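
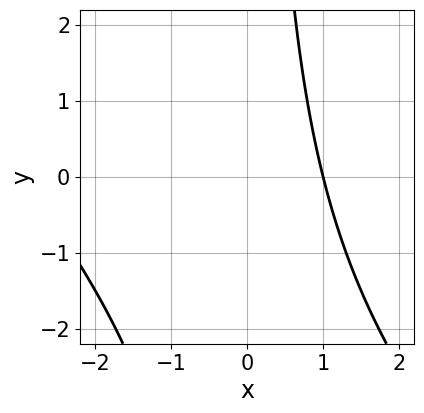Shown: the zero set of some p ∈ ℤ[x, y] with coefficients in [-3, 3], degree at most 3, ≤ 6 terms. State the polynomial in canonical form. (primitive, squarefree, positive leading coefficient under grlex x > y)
x^2 + x*y + 2*x - 3

(a) deg p = 2. No degree-1 curve has this shape.
(b) Observable constraints: one x-axis crossing is at x = 1; the curve avoids every integer y-axis point in the box.
(c) Assembling these constraints gives the stated polynomial.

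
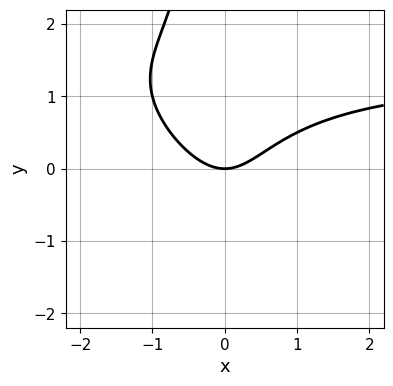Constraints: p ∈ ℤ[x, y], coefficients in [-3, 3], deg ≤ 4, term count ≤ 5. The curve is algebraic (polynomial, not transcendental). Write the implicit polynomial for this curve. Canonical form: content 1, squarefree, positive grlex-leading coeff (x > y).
First, the degree is 3 — a generic line meets the curve in up to 3 points.
Next, observable constraints: it meets the y-axis at y = 0 (among the integer gridlines); it crosses the x-axis at the gridline x = 0.
Finally, matching integer coefficients to the picture gives p.

2*x^2*y + 2*x*y^2 - 3*x^2 + 3*y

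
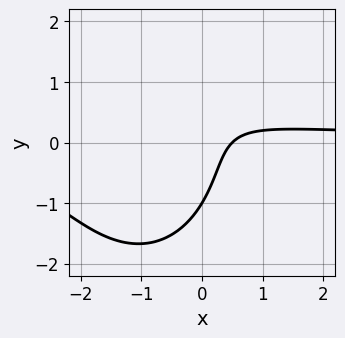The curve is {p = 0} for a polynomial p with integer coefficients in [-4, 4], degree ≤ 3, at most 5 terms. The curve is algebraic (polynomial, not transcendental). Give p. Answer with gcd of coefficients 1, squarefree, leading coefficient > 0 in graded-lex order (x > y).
2*x^2*y + y^3 + 3*x*y - 2*x + 1

The degree is 3 — a generic line meets the curve in up to 3 points.
From the visible intercepts: it crosses the y-axis at the gridline y = -1.
These observations pin down the coefficients.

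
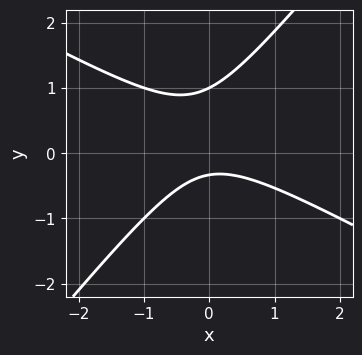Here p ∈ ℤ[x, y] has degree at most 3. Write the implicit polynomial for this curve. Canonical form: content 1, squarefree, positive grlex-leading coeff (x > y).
2*x^2 + 2*x*y - 3*y^2 + 2*y + 1

(a) Degree: the shape is more complex than any degree-1 curve, so deg p = 2.
(b) Reading off the gridlines: no x-intercept at any integer in the box; one y-axis crossing is at y = 1.
(c) Fitting integer coefficients to these (and the overall shape) gives p.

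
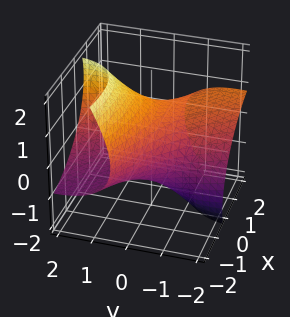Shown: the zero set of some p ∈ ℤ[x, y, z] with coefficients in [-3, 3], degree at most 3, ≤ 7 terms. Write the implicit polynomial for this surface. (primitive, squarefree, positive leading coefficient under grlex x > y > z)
x^2 + 3*x*y + y^2 - 3*y*z + 2*z^2 - 2

deg p = 2. No degree-1 surface has this shape.
Observable constraints: among the integer gridlines, it crosses the z-axis at z ∈ {-1, 1}.
Assembling these constraints gives the stated polynomial.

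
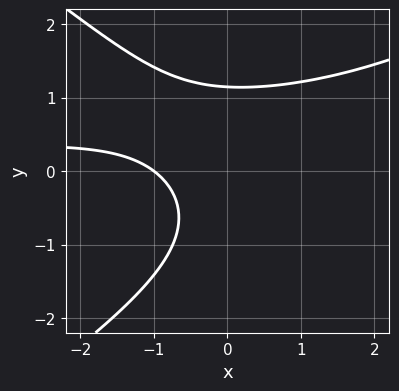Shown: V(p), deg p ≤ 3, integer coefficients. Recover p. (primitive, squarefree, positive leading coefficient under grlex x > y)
deg p = 3.
Observable constraints: it meets the x-axis at x = -1 (among the integer gridlines).
These observations pin down the coefficients.

x^2*y - 2*y^3 - 3*x*y + 3*x + 3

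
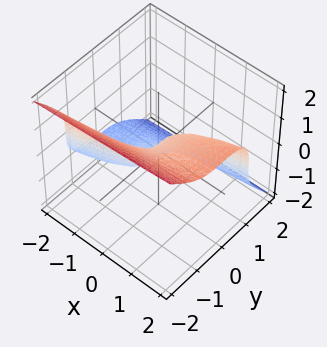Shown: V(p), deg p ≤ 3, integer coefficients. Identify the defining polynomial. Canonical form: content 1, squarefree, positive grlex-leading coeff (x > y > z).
3*y^3 + 3*z^3 - 2*x

First, degree: a generic line meets the surface in up to 3 points, so deg p = 3.
Next, checking where it meets the axes: one y-axis crossing is at y = 0; one x-axis crossing is at x = 0; it crosses the z-axis at the gridline z = 0.
Finally, fitting integer coefficients to these (and the overall shape) gives p.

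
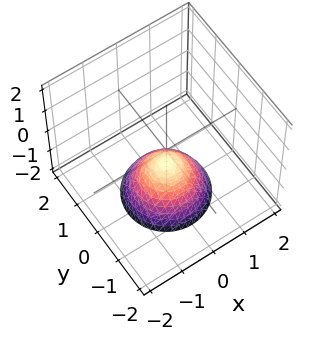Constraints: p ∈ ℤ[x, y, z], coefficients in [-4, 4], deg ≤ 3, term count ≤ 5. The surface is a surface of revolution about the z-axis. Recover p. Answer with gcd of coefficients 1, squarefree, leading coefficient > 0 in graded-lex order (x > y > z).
3*x^2 + 3*y^2 + 3*z + 2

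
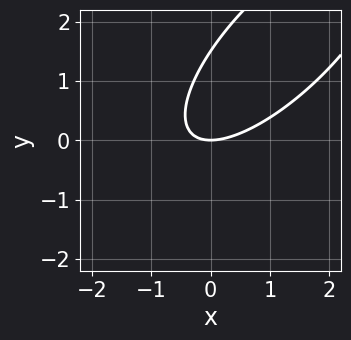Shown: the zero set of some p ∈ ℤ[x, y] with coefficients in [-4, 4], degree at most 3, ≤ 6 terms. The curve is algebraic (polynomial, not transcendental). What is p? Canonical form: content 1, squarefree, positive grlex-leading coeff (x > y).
1. Degree: a generic line meets the curve in up to 2 points, so deg p = 2.
2. From the visible intercepts: one x-axis crossing is at x = 0; it crosses the y-axis at the gridline y = 0.
3. Fitting integer coefficients to these (and the overall shape) gives p.

2*x^2 - 3*x*y + 2*y^2 - 3*y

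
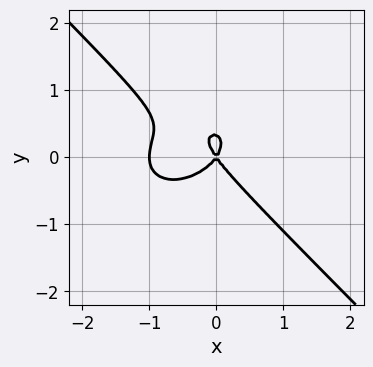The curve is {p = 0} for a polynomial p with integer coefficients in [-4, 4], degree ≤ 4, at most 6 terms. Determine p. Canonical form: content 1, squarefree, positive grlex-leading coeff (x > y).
2*x^3 + x*y^2 + 3*y^3 + 2*x^2 - y^2

The degree is 3 — no degree-2 curve has this shape.
From the visible intercepts: among the integer gridlines, it crosses the x-axis at x ∈ {-1, 0}; one y-axis crossing is at y = 0.
Matching integer coefficients to the picture gives p.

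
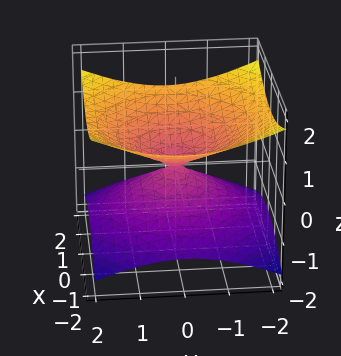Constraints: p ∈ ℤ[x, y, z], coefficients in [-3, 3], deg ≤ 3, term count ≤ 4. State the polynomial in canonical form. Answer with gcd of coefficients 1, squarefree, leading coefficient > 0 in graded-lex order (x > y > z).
The degree is 2 — a double cone through the origin; a quadric.
Symmetries: the z ↦ −z reflection is a symmetry, so z appears only in even powers; the surface is invariant under rotation about z: p = q(x² + y², z).
From the axis intercepts and sections: one z-axis crossing is at z = 0; a circular section at z = -1 has radius between 1 and 2.
Matching integer coefficients to the picture gives p.

x^2 + y^2 - 3*z^2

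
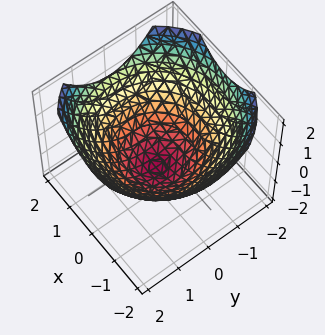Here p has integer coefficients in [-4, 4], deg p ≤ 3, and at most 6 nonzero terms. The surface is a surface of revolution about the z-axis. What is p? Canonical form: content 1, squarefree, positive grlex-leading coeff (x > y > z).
x^2 + y^2 - 2*z - 2

First, degree: the shape is more complex than any degree-1 surface, so deg p = 2.
Next, symmetries: every cross-section ⟂ z is a circle, so x, y appear only via x² + y².
Then, from the visible intercepts: one z-axis crossing is at z = -1; a circular section at z = 0 has radius between 1 and 2.
Finally, together with the visible shape, these determine p as stated.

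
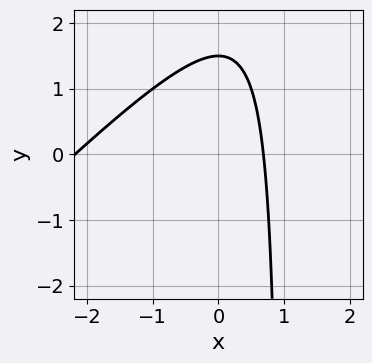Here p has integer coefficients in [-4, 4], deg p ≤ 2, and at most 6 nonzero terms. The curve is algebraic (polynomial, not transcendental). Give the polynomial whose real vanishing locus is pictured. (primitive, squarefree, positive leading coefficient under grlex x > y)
2*x^2 - 2*x*y + 3*x + 2*y - 3

1. Degree: no degree-1 curve has this shape, so deg p = 2.
2. Putting this together gives p.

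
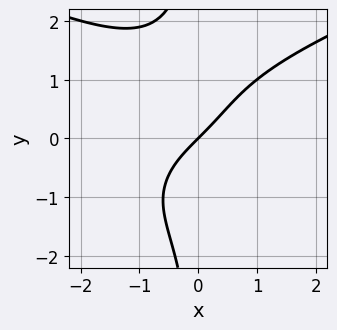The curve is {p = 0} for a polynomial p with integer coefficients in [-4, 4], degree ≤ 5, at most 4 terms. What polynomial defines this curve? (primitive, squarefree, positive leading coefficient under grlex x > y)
(a) Degree: no degree-3 curve has this shape, so deg p = 4.
(b) Observable constraints: it crosses the y-axis at the gridline y = 0; one x-axis crossing is at x = 0.
(c) Fitting integer coefficients to these (and the overall shape) gives p.

x*y^3 - x^3 - 2*x + 2*y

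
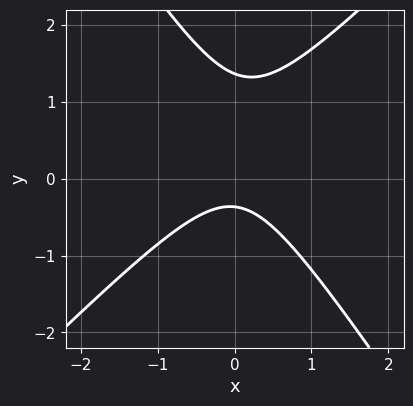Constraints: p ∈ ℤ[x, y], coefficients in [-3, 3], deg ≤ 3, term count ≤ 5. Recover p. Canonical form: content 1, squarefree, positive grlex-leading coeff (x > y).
1. Degree: the shape is more complex than any degree-1 curve, so deg p = 2.
2. Checking where it meets the axes: the curve avoids every integer x-axis point in the box.
3. Putting this together gives p.

3*x^2 - x*y - 2*y^2 + 2*y + 1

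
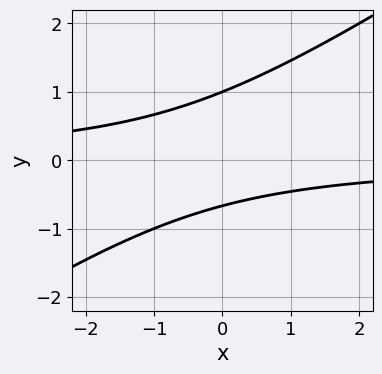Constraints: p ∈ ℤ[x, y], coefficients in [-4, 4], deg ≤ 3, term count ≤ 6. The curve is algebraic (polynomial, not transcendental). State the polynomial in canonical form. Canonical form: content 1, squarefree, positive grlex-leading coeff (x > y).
2*x*y - 3*y^2 + y + 2

First, degree: a generic line meets the curve in up to 2 points, so deg p = 2.
Next, from the axis intercepts and sections: it crosses the y-axis at the gridline y = 1; no x-intercept at any integer in the box.
Finally, putting this together gives p.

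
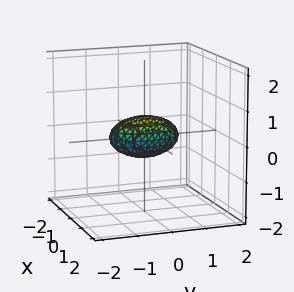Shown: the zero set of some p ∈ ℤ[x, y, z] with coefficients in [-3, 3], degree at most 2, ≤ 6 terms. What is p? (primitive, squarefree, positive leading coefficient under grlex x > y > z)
deg p = 2.
Symmetries: it's symmetric under z → −z, forcing even powers of z; the x ↦ −x reflection is a symmetry, so x appears only in even powers; mirror symmetry y ↦ −y ⇒ only even powers of y.
Checking where it meets the axes: among the integer gridlines, it crosses the y-axis at y ∈ {-1, 1}.
These observations pin down the coefficients.

2*x^2 + y^2 + 3*z^2 - 1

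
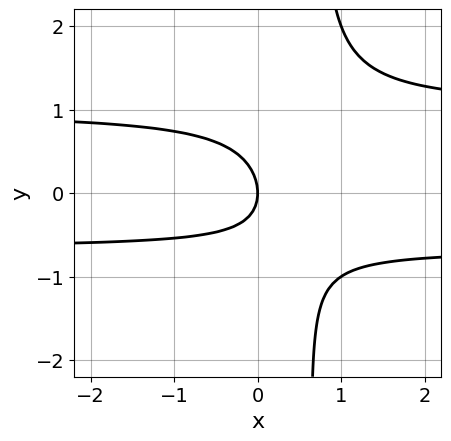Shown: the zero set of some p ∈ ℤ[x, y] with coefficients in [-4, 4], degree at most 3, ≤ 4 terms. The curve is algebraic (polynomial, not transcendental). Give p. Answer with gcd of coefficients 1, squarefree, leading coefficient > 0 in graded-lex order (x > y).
(a) The degree is 3 — a generic line meets the curve in up to 3 points.
(b) From the axis intercepts and sections: it crosses the y-axis at the gridline y = 0; it crosses the x-axis at the gridline x = 0.
(c) The integer polynomial consistent with all of this is the stated p.

3*x*y^2 - x*y - 2*y^2 - 2*x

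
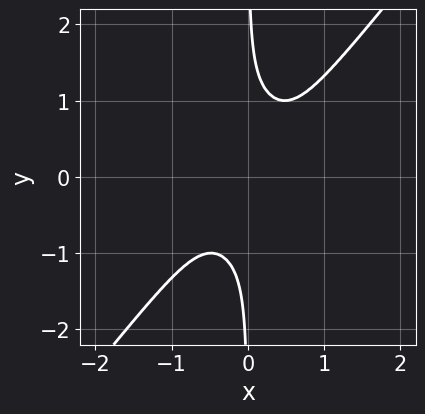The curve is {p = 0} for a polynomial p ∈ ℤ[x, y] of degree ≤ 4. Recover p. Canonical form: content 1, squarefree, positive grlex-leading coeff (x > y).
2*x^4 + 3*x^3*y - 3*x*y^3 + 1

The degree is 4 — no degree-3 curve has this shape.
Checking where it meets the axes: it misses every integer gridline on the x-axis; it misses every integer gridline on the y-axis.
The integer polynomial consistent with all of this is the stated p.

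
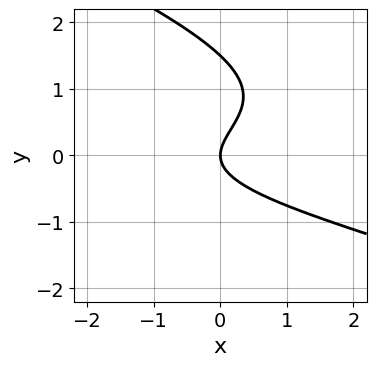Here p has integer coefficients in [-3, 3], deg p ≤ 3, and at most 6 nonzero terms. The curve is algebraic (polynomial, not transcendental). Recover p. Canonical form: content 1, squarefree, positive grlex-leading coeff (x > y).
x*y^2 + 2*y^3 - 3*y^2 + 2*x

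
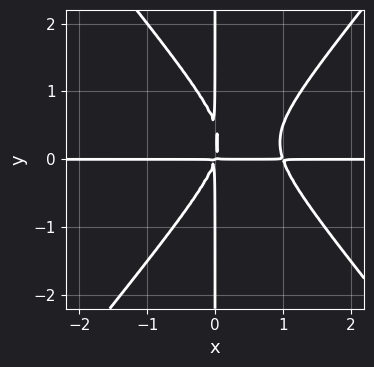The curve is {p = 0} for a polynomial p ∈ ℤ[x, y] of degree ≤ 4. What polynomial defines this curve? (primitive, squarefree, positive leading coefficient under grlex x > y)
1. deg p = 4. The shape is more complex than any degree-3 curve.
2. Reading off the gridlines: the visible x-axis segment lies entirely on the curve; every point of the y-axis in the box is on the curve.
3. Matching integer coefficients to the picture gives p.

3*x^3*y - 2*x*y^3 - 3*x^2*y + x*y^2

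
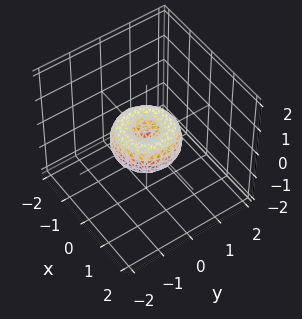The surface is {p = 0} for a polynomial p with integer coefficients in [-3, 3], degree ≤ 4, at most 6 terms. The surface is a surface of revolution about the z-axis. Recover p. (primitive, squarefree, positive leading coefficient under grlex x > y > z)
x^4 + 2*x^2*y^2 + y^4 - x^2 - y^2 + z^2

(a) The degree is 4 — a generic line meets the surface in up to 4 points.
(b) By symmetry, the surface is invariant under rotation about z: p = q(x² + y², z).
(c) Reading off the gridlines: a circular section at z = 0 has radius exactly 1; the y-axis gridline crossings are at y ∈ {-1, 0, 1}.
(d) These observations pin down the coefficients. Check: (-1, 0, 0) on the x-axis lies on the surface, and p(-1, 0, 0) = 0. ✓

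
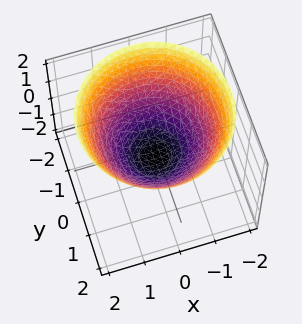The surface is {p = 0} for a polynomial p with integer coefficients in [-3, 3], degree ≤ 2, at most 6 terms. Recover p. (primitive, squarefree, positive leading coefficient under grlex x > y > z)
2*x^2 + 2*y^2 - 3*z - 2

Degree: a generic line meets the surface in up to 2 points, so deg p = 2.
Symmetry: every cross-section ⟂ z is a circle, so x, y appear only via x² + y².
Reading off the gridlines: a circular section at z = 0 has radius exactly 1; among the integer gridlines, it crosses the y-axis at y ∈ {-1, 1}.
Assembling these constraints gives the stated polynomial.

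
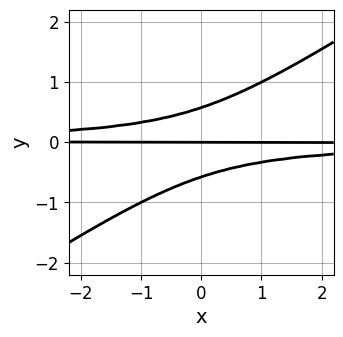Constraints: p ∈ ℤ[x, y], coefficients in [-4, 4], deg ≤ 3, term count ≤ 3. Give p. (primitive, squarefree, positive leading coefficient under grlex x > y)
2*x*y^2 - 3*y^3 + y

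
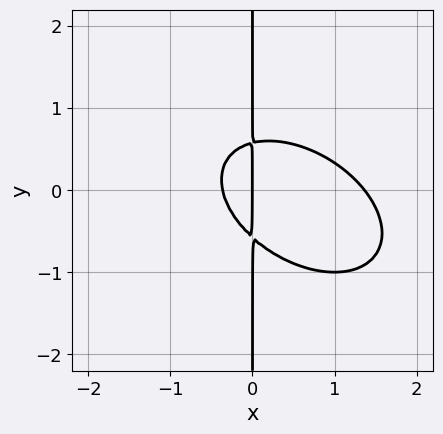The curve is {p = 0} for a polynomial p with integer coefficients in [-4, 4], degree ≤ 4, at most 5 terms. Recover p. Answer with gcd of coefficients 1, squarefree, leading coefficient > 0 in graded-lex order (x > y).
2*x^3 + 2*x^2*y + 3*x*y^2 - 2*x^2 - x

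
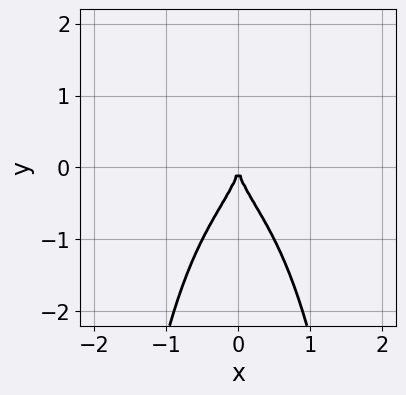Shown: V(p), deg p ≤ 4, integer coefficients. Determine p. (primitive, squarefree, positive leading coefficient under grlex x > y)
(a) deg p = 4. The shape is more complex than any degree-3 curve.
(b) Symmetries: the x ↦ −x reflection is a symmetry, so x appears only in even powers.
(c) Checking where it meets the axes: it crosses the y-axis at the gridline y = 0; it meets the x-axis at x = 0 (among the integer gridlines).
(d) The integer polynomial consistent with all of this is the stated p.

2*x^2*y^2 + y^3 + 2*x^2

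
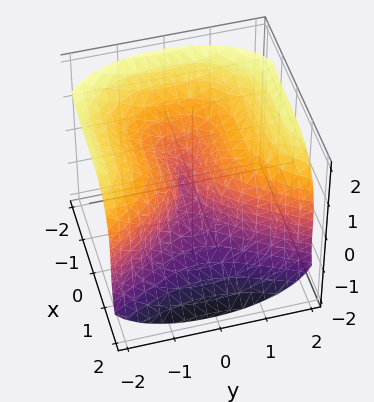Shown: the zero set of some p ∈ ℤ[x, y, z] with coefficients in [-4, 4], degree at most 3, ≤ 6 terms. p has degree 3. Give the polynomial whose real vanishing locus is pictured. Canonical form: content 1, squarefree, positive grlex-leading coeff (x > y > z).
2*x^3 + 2*z^3 - 3*y^2 - y

First, degree: a generic line meets the surface in up to 3 points, so deg p = 3.
Next, observable constraints: it meets the z-axis at z = 0 (among the integer gridlines); it meets the y-axis at y = 0 (among the integer gridlines); it crosses the x-axis at the gridline x = 0.
Finally, matching integer coefficients to the picture gives p.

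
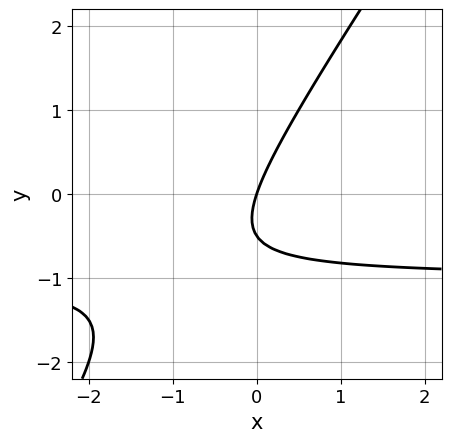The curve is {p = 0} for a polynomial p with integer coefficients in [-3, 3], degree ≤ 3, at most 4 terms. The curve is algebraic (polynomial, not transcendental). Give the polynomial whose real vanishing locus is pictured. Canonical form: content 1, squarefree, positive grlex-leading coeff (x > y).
The degree is 2 — no degree-1 curve has this shape.
From the axis intercepts and sections: it crosses the y-axis at the gridline y = 0; one x-axis crossing is at x = 0.
Matching integer coefficients to the picture gives p.

3*x*y - 2*y^2 + 3*x - y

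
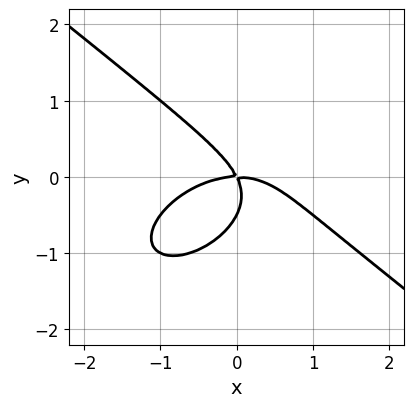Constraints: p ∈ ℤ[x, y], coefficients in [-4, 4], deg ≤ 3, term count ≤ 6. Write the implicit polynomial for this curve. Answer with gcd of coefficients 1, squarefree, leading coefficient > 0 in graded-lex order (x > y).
First, degree: a generic line meets the curve in up to 3 points, so deg p = 3.
Then, reading off the gridlines: one x-axis crossing is at x = 0; one y-axis crossing is at y = 0.
Finally, putting this together gives p.

x^3 + 2*y^3 + 2*x*y + y^2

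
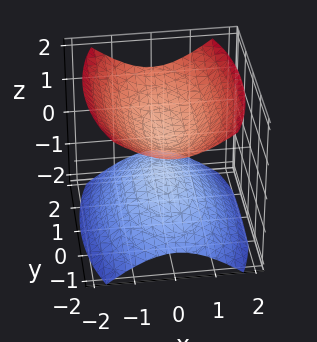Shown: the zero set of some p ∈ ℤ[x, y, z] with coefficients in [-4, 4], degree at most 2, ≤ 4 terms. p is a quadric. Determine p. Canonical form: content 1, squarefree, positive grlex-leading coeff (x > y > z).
3*x^2 + y^2 - 3*z^2 + 1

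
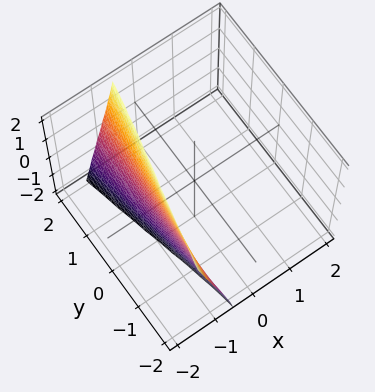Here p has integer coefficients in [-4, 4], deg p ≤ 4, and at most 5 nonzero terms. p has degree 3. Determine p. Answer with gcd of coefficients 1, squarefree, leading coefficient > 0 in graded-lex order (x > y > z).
The degree is 3 — the shape is more complex than any degree-2 surface.
Reading off the gridlines: it crosses the x-axis at the gridline x = -1; no y-intercept at any integer in the box; the surface avoids every integer z-axis point in the box.
Solving for integer coefficients yields p as stated.

3*x^3 + x*y*z + 3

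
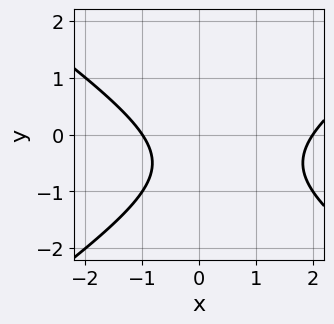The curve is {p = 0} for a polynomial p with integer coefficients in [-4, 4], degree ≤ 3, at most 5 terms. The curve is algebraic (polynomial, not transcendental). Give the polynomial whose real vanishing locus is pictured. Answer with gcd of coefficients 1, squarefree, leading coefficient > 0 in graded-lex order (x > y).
x^2 - 2*y^2 - x - 2*y - 2

First, degree: no degree-1 curve has this shape, so deg p = 2.
Then, from the visible intercepts: no y-intercept at any integer in the box; among the integer gridlines, it crosses the x-axis at x ∈ {-1, 2}.
Finally, solving for integer coefficients yields p as stated.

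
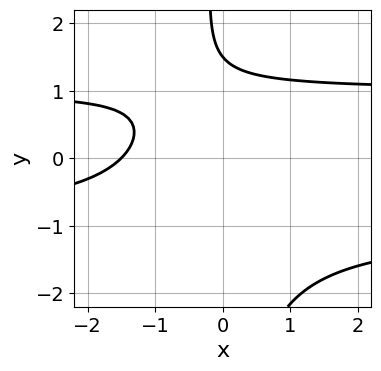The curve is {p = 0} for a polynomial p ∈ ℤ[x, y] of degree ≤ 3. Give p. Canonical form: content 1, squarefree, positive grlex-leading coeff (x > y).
The degree is 3 — a generic line meets the curve in up to 3 points.
Solving for integer coefficients yields p as stated.

2*x*y^2 - 2*x + 2*y - 3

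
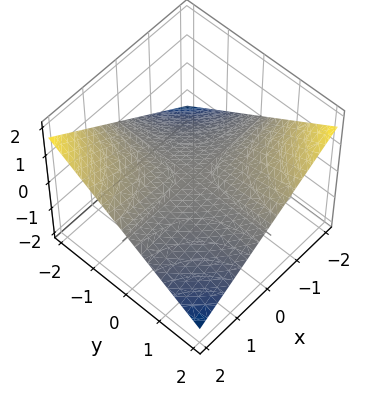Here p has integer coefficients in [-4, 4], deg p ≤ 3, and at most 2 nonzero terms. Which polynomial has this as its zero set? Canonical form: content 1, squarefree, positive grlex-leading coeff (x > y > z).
x*y + 3*z

The degree is 2 — a saddle surface; a quadric.
From the visible intercepts: the visible y-axis segment lies entirely on the surface; every point of the x-axis in the box is on the surface; one z-axis crossing is at z = 0.
Fitting integer coefficients to these (and the overall shape) gives p.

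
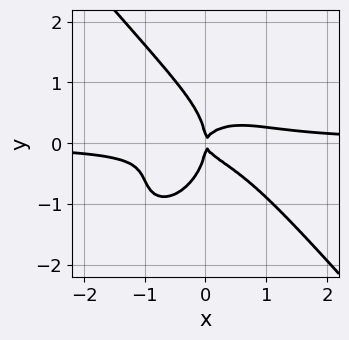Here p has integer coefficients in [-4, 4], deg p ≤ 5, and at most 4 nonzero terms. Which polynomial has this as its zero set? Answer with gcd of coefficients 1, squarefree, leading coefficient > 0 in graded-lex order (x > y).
1. deg p = 4. No degree-3 curve has this shape.
2. Reading off the gridlines: it crosses the y-axis at the gridline y = 0; it crosses the x-axis at the gridline x = 0.
3. These observations pin down the coefficients.

3*x^3*y + 2*y^4 + 3*x*y^2 - x^2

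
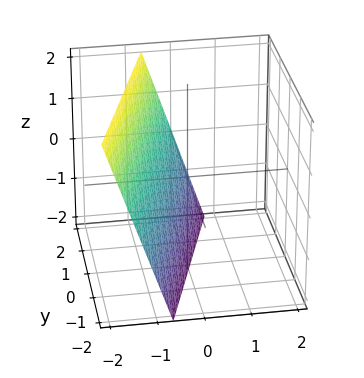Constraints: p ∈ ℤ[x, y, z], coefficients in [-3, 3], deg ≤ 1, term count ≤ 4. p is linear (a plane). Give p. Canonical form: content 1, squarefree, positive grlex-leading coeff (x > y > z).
(a) Degree: the surface is flat (a plane), so deg p = 1.
(b) From the visible intercepts: one y-axis crossing is at y = 2; it meets the z-axis at z = -2 (among the integer gridlines).
(c) Putting this together gives p.

3*x - y + z + 2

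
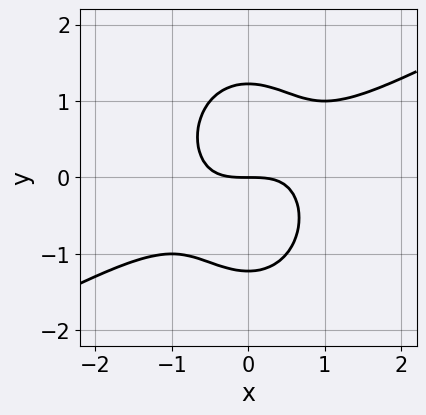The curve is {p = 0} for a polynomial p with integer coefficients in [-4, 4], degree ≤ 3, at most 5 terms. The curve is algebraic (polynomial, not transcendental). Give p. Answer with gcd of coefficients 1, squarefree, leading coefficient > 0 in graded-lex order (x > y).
First, deg p = 3. A generic line meets the curve in up to 3 points.
Then, checking where it meets the axes: it crosses the x-axis at the gridline x = 0; it meets the y-axis at y = 0 (among the integer gridlines).
Finally, fitting integer coefficients to these (and the overall shape) gives p.

2*x^3 - 3*x^2*y - 2*y^3 + 3*y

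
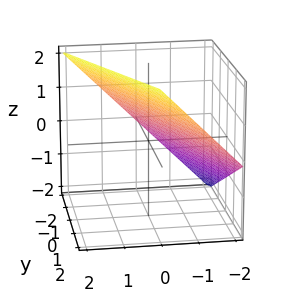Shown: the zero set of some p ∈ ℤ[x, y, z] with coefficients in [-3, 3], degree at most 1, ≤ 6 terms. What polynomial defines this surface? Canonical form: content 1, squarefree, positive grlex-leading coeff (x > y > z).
2*x + y - 2*z + 2

1. Degree: the surface is flat (a plane), so deg p = 1.
2. Against the integer gridlines: it crosses the y-axis at the gridline y = -2; it meets the x-axis at x = -1 (among the integer gridlines).
3. Putting this together gives p. Check: (0, 0, 1) on the z-axis lies on the surface, and p(0, 0, 1) = 0. ✓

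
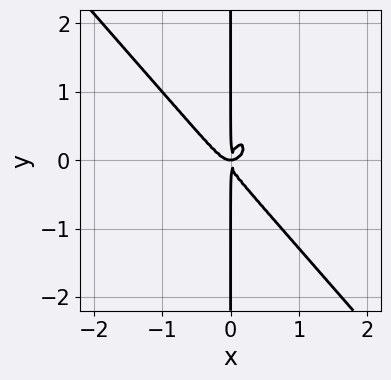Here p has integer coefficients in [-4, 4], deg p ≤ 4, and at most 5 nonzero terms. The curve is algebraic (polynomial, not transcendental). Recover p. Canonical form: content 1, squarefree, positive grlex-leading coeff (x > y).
deg p = 4.
From the axis intercepts and sections: every point of the y-axis in the box is on the curve.
Putting this together gives p.

3*x^4 + 2*x*y^3 - x^2*y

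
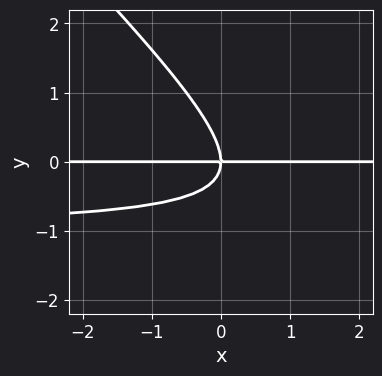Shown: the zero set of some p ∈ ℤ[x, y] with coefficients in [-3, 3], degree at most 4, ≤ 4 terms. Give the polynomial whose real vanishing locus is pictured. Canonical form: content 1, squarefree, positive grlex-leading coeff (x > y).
x*y^2 + y^3 + x*y

1. Degree: a generic line meets the curve in up to 3 points, so deg p = 3.
2. From the visible intercepts: it meets the y-axis at y = 0 (among the integer gridlines); every point of the x-axis in the box is on the curve.
3. Solving for integer coefficients yields p as stated.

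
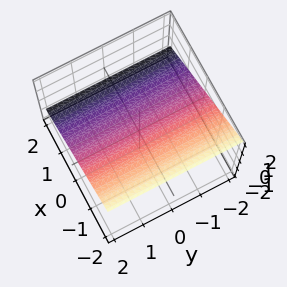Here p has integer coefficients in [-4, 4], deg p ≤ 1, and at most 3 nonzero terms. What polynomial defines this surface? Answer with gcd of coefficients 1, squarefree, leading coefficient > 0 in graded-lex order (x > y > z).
(a) Degree: every cross-section is a straight line — this is a plane, so deg p = 1.
(b) Against the integer gridlines: the surface avoids every integer y-axis point in the box; it crosses the x-axis at the gridline x = 1.
(c) Together with the visible shape, these determine p as stated.

2*x + 3*z - 2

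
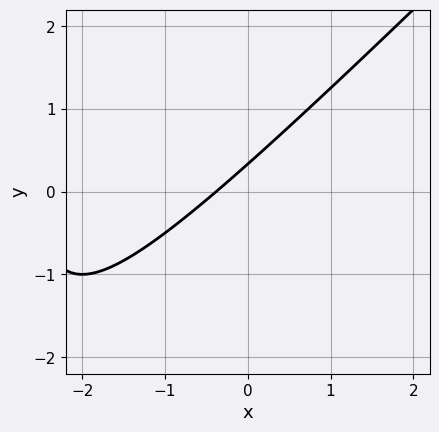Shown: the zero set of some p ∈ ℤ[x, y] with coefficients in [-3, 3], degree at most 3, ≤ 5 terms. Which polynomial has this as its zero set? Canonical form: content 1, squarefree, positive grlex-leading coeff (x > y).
The degree is 2 — no degree-1 curve has this shape.
Solving for integer coefficients yields p as stated.

x^2 - x*y + 3*x - 3*y + 1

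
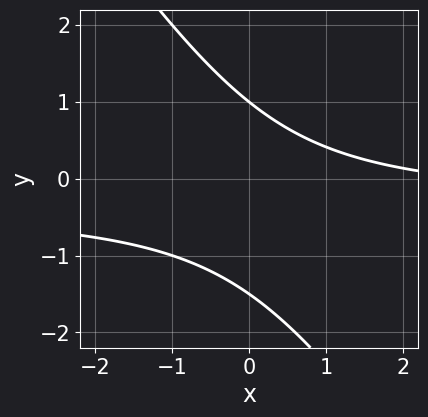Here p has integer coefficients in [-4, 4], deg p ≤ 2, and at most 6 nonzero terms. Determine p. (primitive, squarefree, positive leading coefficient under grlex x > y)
First, the degree is 2 — no degree-1 curve has this shape.
Next, observable constraints: no x-intercept at any integer in the box; it meets the y-axis at y = 1 (among the integer gridlines).
Finally, together with the visible shape, these determine p as stated.

3*x*y + 2*y^2 + x + y - 3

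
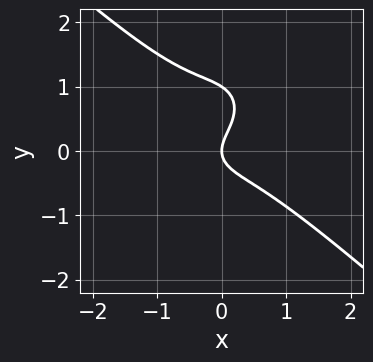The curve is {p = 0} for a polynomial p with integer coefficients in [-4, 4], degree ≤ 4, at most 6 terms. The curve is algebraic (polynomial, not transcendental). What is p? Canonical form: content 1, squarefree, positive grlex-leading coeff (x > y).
3*x^3 + x^2*y + 3*y^3 - 3*y^2 + 2*x

Degree: no degree-2 curve has this shape, so deg p = 3.
From the visible intercepts: among the integer gridlines, it crosses the y-axis at y ∈ {0, 1}; it meets the x-axis at x = 0 (among the integer gridlines).
Matching integer coefficients to the picture gives p.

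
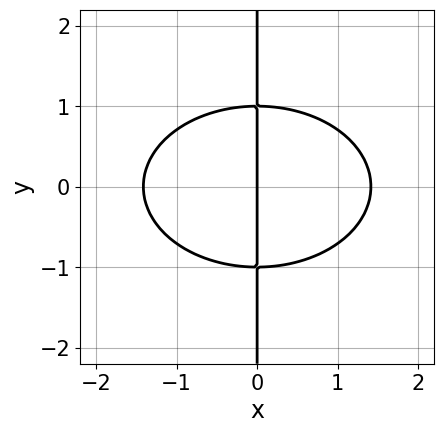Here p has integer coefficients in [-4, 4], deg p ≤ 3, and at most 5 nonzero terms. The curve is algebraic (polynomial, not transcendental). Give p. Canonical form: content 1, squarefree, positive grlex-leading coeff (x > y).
Degree: no degree-2 curve has this shape, so deg p = 3.
Symmetries: it's symmetric under y → −y, forcing even powers of y.
From the axis intercepts and sections: every point of the y-axis in the box is on the curve; it meets the x-axis at x = 0 (among the integer gridlines).
Together with the visible shape, these determine p as stated.

x^3 + 2*x*y^2 - 2*x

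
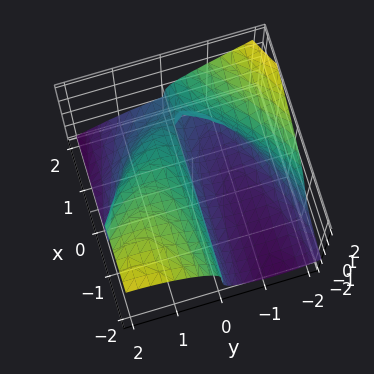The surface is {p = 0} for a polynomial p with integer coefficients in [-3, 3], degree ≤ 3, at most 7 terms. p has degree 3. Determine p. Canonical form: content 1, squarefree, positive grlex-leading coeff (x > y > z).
x*y*z + y^3 + 2*z^3 + 2*x*y - 3*y

(a) deg p = 3.
(b) Against the integer gridlines: it crosses the y-axis at the gridline y = 0; one z-axis crossing is at z = 0.
(c) The integer polynomial consistent with all of this is the stated p.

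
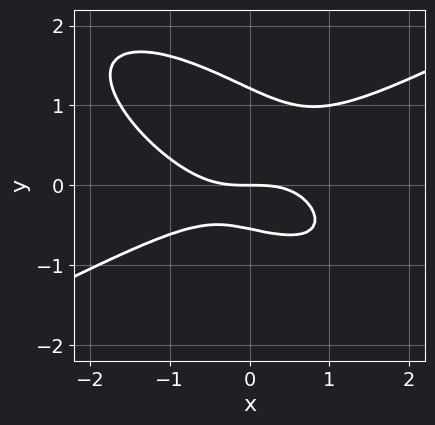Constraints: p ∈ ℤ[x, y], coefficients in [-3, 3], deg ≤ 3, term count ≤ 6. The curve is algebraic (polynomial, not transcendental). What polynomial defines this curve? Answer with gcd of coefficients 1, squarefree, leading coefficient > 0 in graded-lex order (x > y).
Degree: a generic line meets the curve in up to 3 points, so deg p = 3.
Checking where it meets the axes: one x-axis crossing is at x = 0; one y-axis crossing is at y = 0.
Matching integer coefficients to the picture gives p.

x^3 - 2*x*y^2 - 3*y^3 + 2*y^2 + 2*y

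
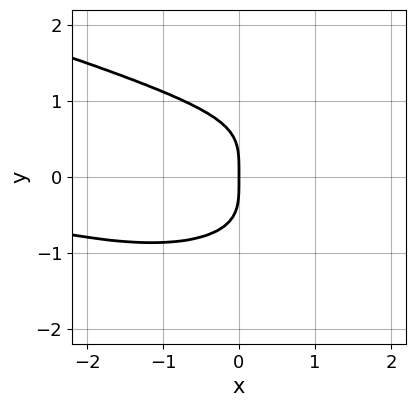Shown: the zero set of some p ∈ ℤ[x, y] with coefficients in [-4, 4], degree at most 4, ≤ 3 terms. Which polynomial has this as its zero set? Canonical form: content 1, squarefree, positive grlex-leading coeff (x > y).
2*y^4 - x^2*y + 2*x

(a) Degree: the shape is more complex than any degree-3 curve, so deg p = 4.
(b) Observable constraints: it meets the y-axis at y = 0 (among the integer gridlines); it crosses the x-axis at the gridline x = 0.
(c) Putting this together gives p.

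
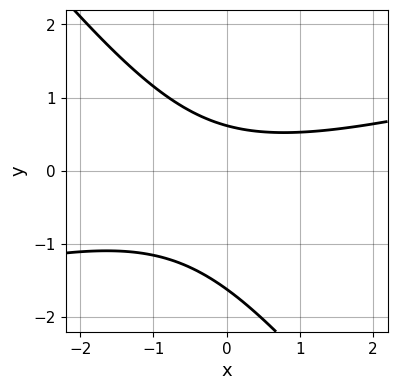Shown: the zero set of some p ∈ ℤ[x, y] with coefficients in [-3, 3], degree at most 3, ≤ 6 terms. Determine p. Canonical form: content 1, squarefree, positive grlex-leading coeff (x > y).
The degree is 2 — the shape is more complex than any degree-1 curve.
Checking where it meets the axes: the curve avoids every integer x-axis point in the box.
Fitting integer coefficients to these (and the overall shape) gives p.

x^2 - 3*x*y - 3*y^2 - 3*y + 3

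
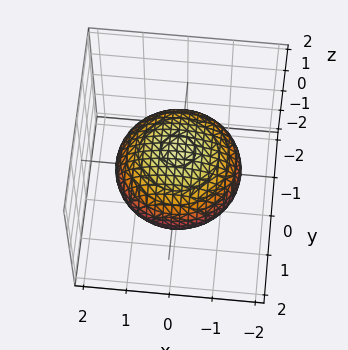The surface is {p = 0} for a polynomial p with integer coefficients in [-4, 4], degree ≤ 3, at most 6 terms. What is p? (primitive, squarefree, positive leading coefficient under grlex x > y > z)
First, deg p = 2. A closed, bounded, convex surface; a quadric.
Next, symmetries: rotational symmetry about the z-axis ⇒ p depends on x, y only through x² + y²; the z ↦ −z reflection is a symmetry, so z appears only in even powers.
Next, from the axis intercepts and sections: among the integer gridlines, it crosses the z-axis at z ∈ {-1, 1}; a circular section at z = 0 has radius between 1 and 2.
Finally, matching integer coefficients to the picture gives p.

x^2 + y^2 + 2*z^2 - 2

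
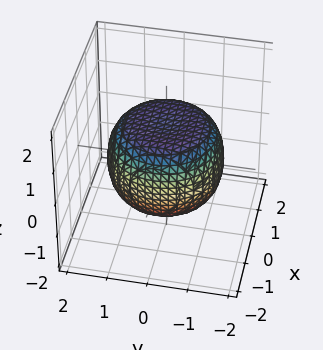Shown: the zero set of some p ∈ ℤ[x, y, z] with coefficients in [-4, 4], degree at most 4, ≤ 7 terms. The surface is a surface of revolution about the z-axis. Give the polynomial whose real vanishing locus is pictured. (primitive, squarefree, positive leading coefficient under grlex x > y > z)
First, degree: a generic line meets the surface in up to 4 points, so deg p = 4.
Next, symmetries: rotational symmetry about the z-axis ⇒ p depends on x, y only through x² + y².
Then, checking where it meets the axes: among the integer gridlines, it crosses the z-axis at z ∈ {-1, 1}; a circular section at z = 0 has radius between 1 and 2.
Finally, fitting integer coefficients to these (and the overall shape) gives p.

x^4 + 2*x^2*y^2 + y^4 - x^2 - y^2 + 2*z^2 - 2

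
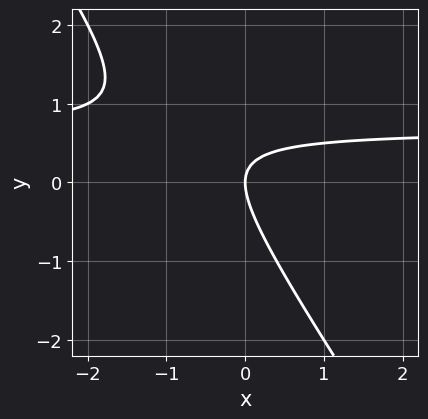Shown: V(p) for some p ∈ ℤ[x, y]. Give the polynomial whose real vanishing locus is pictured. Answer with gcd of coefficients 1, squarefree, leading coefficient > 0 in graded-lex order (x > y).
Degree: the shape is more complex than any degree-1 curve, so deg p = 2.
From the visible intercepts: it meets the x-axis at x = 0 (among the integer gridlines); it crosses the y-axis at the gridline y = 0.
The integer polynomial consistent with all of this is the stated p.

3*x*y + 2*y^2 - 2*x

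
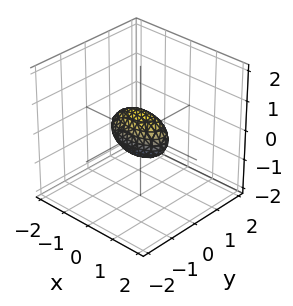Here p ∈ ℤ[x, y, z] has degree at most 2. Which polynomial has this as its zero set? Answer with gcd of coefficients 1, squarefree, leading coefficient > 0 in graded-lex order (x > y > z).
x^2 + 3*y^2 + 2*z^2 - 1

(a) Degree: bounded and convex; a quadric, so deg p = 2.
(b) Symmetries: mirror symmetry y ↦ −y ⇒ only even powers of y; it's symmetric under x → −x, forcing even powers of x; the z ↦ −z reflection is a symmetry, so z appears only in even powers.
(c) Observable constraints: the x-axis gridline crossings are at x ∈ {-1, 1}.
(d) Together with the visible shape, these determine p as stated.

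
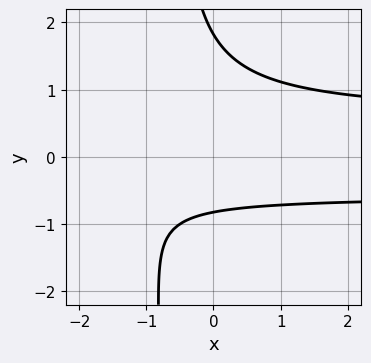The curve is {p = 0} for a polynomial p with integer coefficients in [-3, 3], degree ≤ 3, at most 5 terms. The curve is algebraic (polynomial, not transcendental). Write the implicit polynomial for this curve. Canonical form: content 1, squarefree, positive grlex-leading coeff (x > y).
(a) deg p = 3. No degree-2 curve has this shape.
(b) Against the integer gridlines: the curve avoids every integer x-axis point in the box.
(c) Matching integer coefficients to the picture gives p.

3*x*y^2 + 2*y^2 - x - 2*y - 3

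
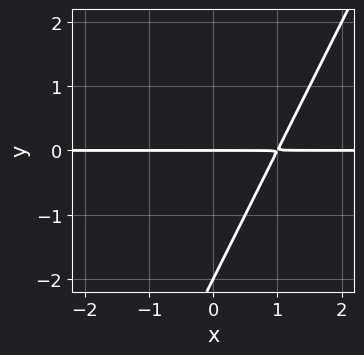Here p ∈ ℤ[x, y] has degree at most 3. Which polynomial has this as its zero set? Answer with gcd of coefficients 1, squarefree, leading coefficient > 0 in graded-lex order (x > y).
2*x*y - y^2 - 2*y

Degree: the shape is more complex than any degree-1 curve, so deg p = 2.
Observable constraints: every point of the x-axis in the box is on the curve; among the integer gridlines, it crosses the y-axis at y ∈ {-2, 0}.
These observations pin down the coefficients.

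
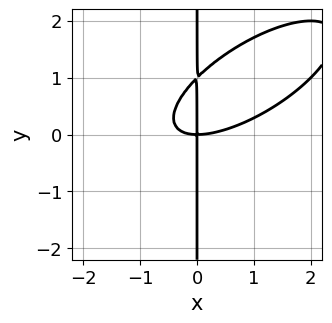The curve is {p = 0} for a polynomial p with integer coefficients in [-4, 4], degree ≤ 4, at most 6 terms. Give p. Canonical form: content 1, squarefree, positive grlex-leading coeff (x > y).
x^3 - 2*x^2*y + 2*x*y^2 - 2*x*y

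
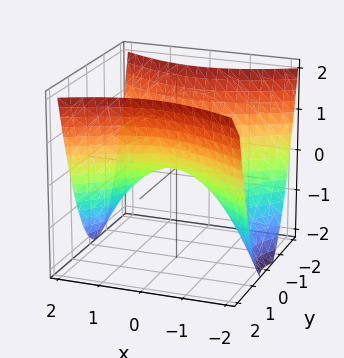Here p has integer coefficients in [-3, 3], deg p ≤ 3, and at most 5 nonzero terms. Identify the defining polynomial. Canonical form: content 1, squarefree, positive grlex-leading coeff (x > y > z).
First, deg p = 2. A saddle surface; a quadric.
Next, symmetries: mirror symmetry x ↦ −x ⇒ only even powers of x; mirror symmetry y ↦ −y ⇒ only even powers of y.
Then, from the visible intercepts: one y-axis crossing is at y = 0; one x-axis crossing is at x = 0; it crosses the z-axis at the gridline z = 0.
Finally, together with the visible shape, these determine p as stated.

x^2 - 2*y^2 + 2*z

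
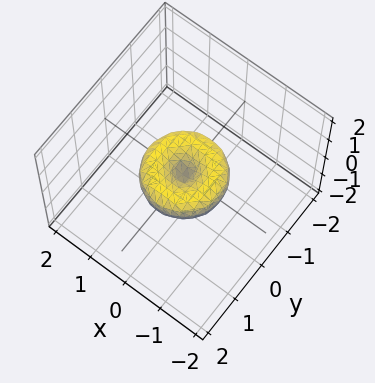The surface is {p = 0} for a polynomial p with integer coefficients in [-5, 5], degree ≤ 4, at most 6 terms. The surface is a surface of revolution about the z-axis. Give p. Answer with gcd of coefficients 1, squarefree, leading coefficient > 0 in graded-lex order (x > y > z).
Degree: no degree-3 surface has this shape, so deg p = 4.
Symmetries: rotational symmetry about the z-axis ⇒ p depends on x, y only through x² + y².
Reading off the gridlines: one z-axis crossing is at z = 0; the x-axis gridline crossings are at x ∈ {-1, 0, 1}; among the integer gridlines, it crosses the y-axis at y ∈ {-1, 0, 1}.
Solving for integer coefficients yields p as stated.

2*x^4 + 4*x^2*y^2 + 2*y^4 - 2*x^2 - 2*y^2 + 3*z^2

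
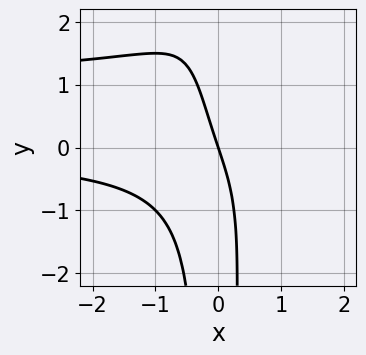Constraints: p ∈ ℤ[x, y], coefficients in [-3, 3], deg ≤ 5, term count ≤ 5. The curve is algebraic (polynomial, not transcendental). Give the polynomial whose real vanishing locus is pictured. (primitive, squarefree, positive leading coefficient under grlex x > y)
2*x^2*y^2 - 2*x^2*y + 3*x + y

Degree: a generic line meets the curve in up to 4 points, so deg p = 4.
Reading off the gridlines: it crosses the x-axis at the gridline x = 0; it meets the y-axis at y = 0 (among the integer gridlines).
Fitting integer coefficients to these (and the overall shape) gives p.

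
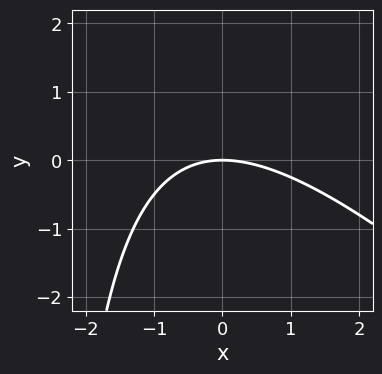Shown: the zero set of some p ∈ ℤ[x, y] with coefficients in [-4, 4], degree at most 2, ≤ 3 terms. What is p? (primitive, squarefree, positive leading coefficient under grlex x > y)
x^2 + x*y + 3*y

1. deg p = 2. A generic line meets the curve in up to 2 points.
2. From the axis intercepts and sections: one y-axis crossing is at y = 0; it meets the x-axis at x = 0 (among the integer gridlines).
3. These observations pin down the coefficients.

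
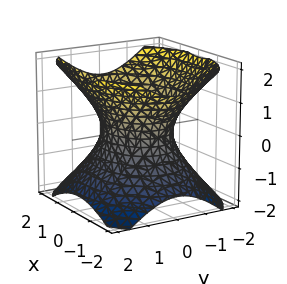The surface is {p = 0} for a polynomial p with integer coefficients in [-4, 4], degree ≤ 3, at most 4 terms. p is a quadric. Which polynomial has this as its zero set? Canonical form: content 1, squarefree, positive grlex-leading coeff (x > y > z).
2*x^2 + 3*y^2 - 3*z^2 - 3

Degree: an hourglass — one-sheet hyperboloid; a quadric, so deg p = 2.
Symmetries: mirror symmetry x ↦ −x ⇒ only even powers of x; mirror symmetry y ↦ −y ⇒ only even powers of y; it's symmetric under z → −z, forcing even powers of z.
Observable constraints: the y-axis gridline crossings are at y ∈ {-1, 1}; no z-intercept at any integer in the box.
The integer polynomial consistent with all of this is the stated p.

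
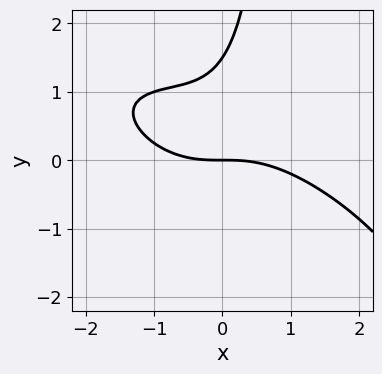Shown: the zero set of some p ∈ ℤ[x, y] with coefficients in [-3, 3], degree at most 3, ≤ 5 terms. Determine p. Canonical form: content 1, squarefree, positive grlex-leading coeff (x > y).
x^3 + 2*x^2*y + 2*x*y^2 - 2*y^2 + 3*y

(a) deg p = 3. A generic line meets the curve in up to 3 points.
(b) From the visible intercepts: it meets the y-axis at y = 0 (among the integer gridlines); it crosses the x-axis at the gridline x = 0.
(c) Fitting integer coefficients to these (and the overall shape) gives p.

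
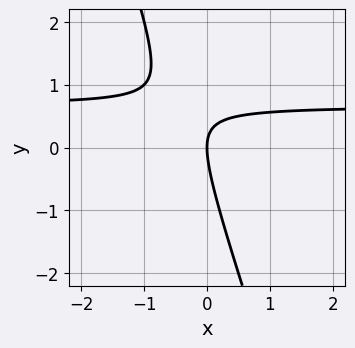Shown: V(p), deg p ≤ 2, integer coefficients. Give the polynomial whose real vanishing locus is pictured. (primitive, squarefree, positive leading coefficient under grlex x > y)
3*x*y + y^2 - 2*x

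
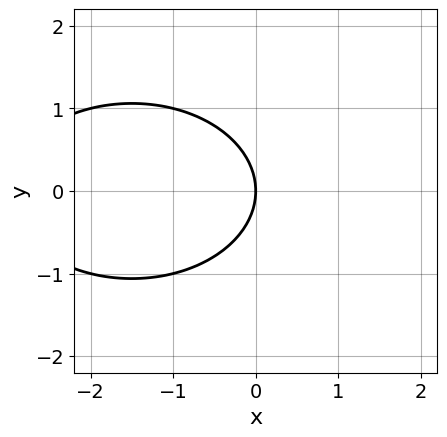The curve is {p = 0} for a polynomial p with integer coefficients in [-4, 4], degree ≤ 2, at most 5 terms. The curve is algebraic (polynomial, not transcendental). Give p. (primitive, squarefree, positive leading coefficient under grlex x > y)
(a) deg p = 2. No degree-1 curve has this shape.
(b) Symmetries: it's symmetric under y → −y, forcing even powers of y.
(c) Against the integer gridlines: it crosses the y-axis at the gridline y = 0; it meets the x-axis at x = 0 (among the integer gridlines).
(d) The integer polynomial consistent with all of this is the stated p.

x^2 + 2*y^2 + 3*x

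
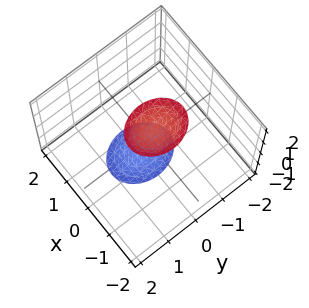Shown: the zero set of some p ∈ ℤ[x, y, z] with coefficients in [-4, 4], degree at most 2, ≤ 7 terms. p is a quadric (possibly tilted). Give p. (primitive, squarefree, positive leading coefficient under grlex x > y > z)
First, the picture has 2 separate pieces. Treating them together as one polynomial.
Then, degree: the shape is more complex than any degree-1 surface, so deg p = 2.
Then, reading off the gridlines: the surface avoids every integer x-axis point in the box; it misses every integer gridline on the y-axis.
Finally, the integer polynomial consistent with all of this is the stated p.

3*x^2 + x*z + 2*y^2 - z^2 + 3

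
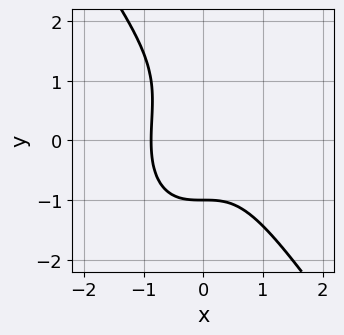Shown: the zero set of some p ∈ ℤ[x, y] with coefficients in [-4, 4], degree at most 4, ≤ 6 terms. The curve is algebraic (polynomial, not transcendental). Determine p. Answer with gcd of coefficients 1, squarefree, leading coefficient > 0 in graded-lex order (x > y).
3*x^3 + y^3 - y^2 + 2

(a) deg p = 3. No degree-2 curve has this shape.
(b) Against the integer gridlines: it meets the y-axis at y = -1 (among the integer gridlines).
(c) Together with the visible shape, these determine p as stated.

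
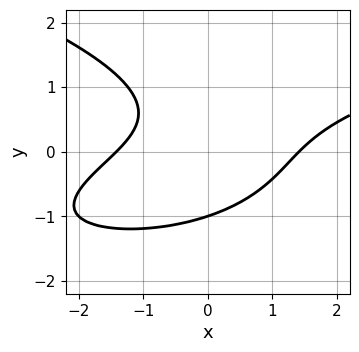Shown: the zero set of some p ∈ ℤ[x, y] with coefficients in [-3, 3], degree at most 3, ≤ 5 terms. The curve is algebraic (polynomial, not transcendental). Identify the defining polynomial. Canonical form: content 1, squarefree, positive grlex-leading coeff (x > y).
(a) Degree: no degree-2 curve has this shape, so deg p = 3.
(b) Observable constraints: it crosses the y-axis at the gridline y = -1.
(c) Putting this together gives p.

2*y^3 - x^2 + 2*x*y + 2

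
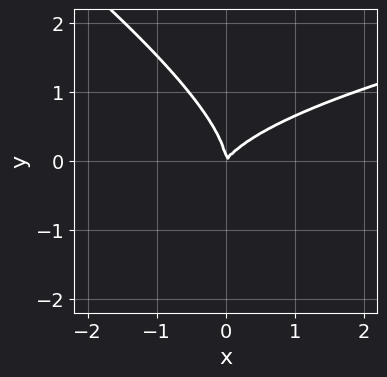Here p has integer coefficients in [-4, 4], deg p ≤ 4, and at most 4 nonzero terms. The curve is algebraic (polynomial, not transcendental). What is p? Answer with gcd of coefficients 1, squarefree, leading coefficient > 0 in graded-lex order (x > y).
The degree is 3 — a generic line meets the curve in up to 3 points.
Reading off the gridlines: it crosses the y-axis at the gridline y = 0; it meets the x-axis at x = 0 (among the integer gridlines).
Together with the visible shape, these determine p as stated.

2*x*y^2 + 3*y^3 - 3*x^2 + 2*x*y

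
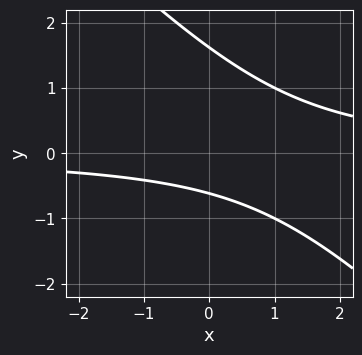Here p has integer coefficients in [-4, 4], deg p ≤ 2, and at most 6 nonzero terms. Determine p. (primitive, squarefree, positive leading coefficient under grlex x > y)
(a) The degree is 2 — no degree-1 curve has this shape.
(b) Against the integer gridlines: no x-intercept at any integer in the box.
(c) Putting this together gives p.

x*y + y^2 - y - 1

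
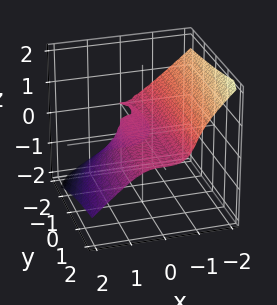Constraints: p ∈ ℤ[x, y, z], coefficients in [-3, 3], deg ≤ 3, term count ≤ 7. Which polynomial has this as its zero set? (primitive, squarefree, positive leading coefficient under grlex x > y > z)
2*x^3 - 2*y*z^2 + 3*z^3 + y*z + 2*z

deg p = 3. No degree-2 surface has this shape.
Checking where it meets the axes: the visible y-axis segment lies entirely on the surface; one x-axis crossing is at x = 0; one z-axis crossing is at z = 0.
Solving for integer coefficients yields p as stated.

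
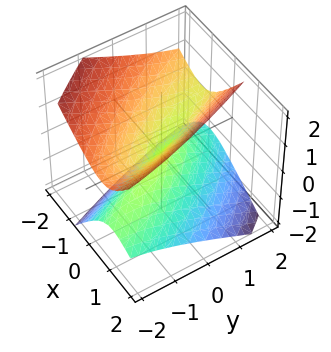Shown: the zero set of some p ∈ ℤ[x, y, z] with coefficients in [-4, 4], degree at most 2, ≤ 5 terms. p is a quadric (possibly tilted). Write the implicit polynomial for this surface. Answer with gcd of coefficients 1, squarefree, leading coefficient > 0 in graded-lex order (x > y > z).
3*x^2 + 3*x*y + 2*x*z + y^2 - 3*z^2

(a) There are 2 components.
(b) deg p = 2.
(c) From the axis intercepts and sections: it meets the z-axis at z = 0 (among the integer gridlines); it meets the x-axis at x = 0 (among the integer gridlines).
(d) The integer polynomial consistent with all of this is the stated p.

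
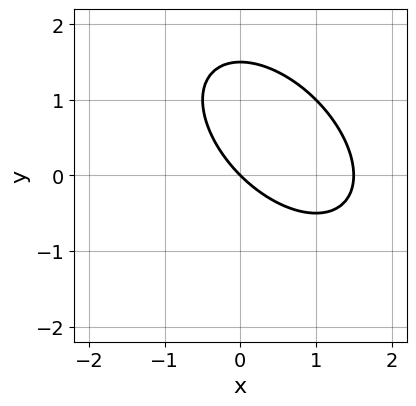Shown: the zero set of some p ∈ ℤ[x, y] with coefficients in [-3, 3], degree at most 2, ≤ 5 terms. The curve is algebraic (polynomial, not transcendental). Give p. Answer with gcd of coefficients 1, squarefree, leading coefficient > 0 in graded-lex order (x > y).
2*x^2 + 2*x*y + 2*y^2 - 3*x - 3*y

(a) Degree: no degree-1 curve has this shape, so deg p = 2.
(b) Against the integer gridlines: it crosses the x-axis at the gridline x = 0; one y-axis crossing is at y = 0.
(c) Assembling these constraints gives the stated polynomial.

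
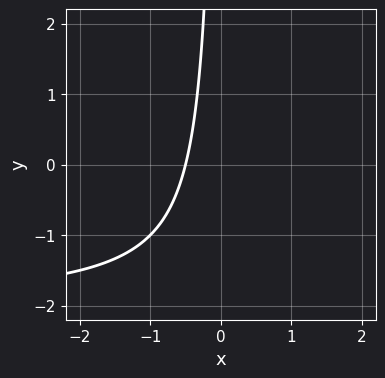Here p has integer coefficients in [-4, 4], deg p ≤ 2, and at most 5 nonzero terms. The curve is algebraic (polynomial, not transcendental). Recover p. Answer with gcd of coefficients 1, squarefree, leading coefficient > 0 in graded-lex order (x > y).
x*y + 2*x + 1

(a) Degree: no degree-1 curve has this shape, so deg p = 2.
(b) Checking where it meets the axes: the curve avoids every integer y-axis point in the box.
(c) Assembling these constraints gives the stated polynomial.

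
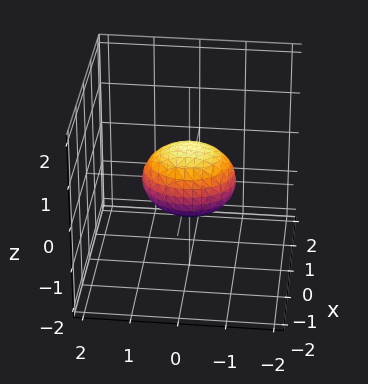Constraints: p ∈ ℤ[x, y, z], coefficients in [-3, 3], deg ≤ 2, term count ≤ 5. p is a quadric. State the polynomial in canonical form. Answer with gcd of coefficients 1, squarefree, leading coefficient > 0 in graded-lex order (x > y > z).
deg p = 2. Bounded and convex; a quadric.
Symmetries: mirror symmetry y ↦ −y ⇒ only even powers of y; mirror symmetry z ↦ −z ⇒ only even powers of z; the x ↦ −x reflection is a symmetry, so x appears only in even powers.
Reading off the gridlines: the y-axis gridline crossings are at y ∈ {-1, 1}.
Fitting integer coefficients to these (and the overall shape) gives p.

3*x^2 + 2*y^2 + 3*z^2 - 2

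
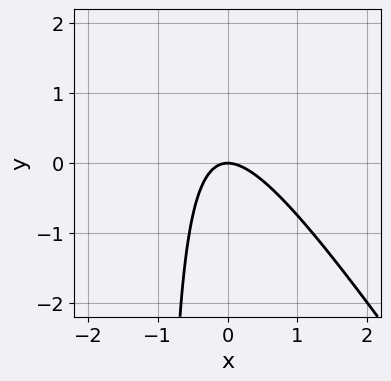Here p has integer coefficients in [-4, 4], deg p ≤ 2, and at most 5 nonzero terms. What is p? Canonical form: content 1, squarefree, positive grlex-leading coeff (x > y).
First, deg p = 2. A generic line meets the curve in up to 2 points.
Then, checking where it meets the axes: it meets the y-axis at y = 0 (among the integer gridlines); one x-axis crossing is at x = 0.
Finally, these observations pin down the coefficients.

3*x^2 + 2*x*y + 2*y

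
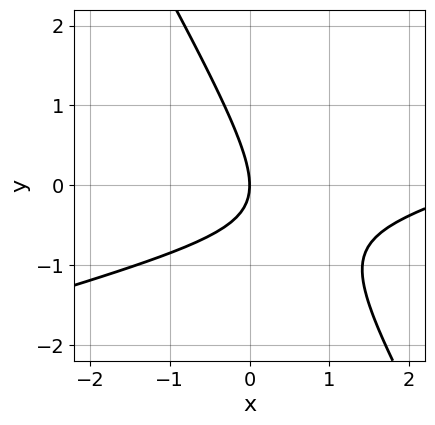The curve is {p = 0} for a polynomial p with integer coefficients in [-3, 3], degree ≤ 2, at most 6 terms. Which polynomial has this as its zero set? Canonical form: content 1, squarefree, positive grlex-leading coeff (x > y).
(a) The degree is 2 — the shape is more complex than any degree-1 curve.
(b) From the axis intercepts and sections: it meets the x-axis at x = 0 (among the integer gridlines); it meets the y-axis at y = 0 (among the integer gridlines).
(c) Together with the visible shape, these determine p as stated.

x^2 - 3*x*y - 2*y^2 - 3*x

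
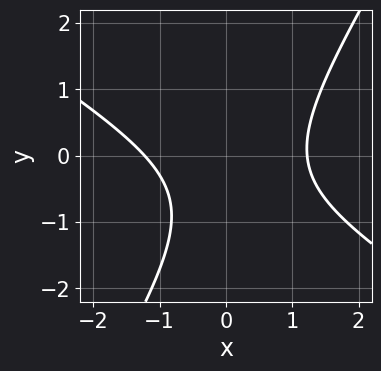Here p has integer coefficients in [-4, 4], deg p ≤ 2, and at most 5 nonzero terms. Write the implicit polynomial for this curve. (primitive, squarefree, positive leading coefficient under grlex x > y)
2*x^2 + 2*x*y - 2*y^2 - 2*y - 3

1. The degree is 2 — the shape is more complex than any degree-1 curve.
2. Reading off the gridlines: the curve avoids every integer y-axis point in the box.
3. The integer polynomial consistent with all of this is the stated p.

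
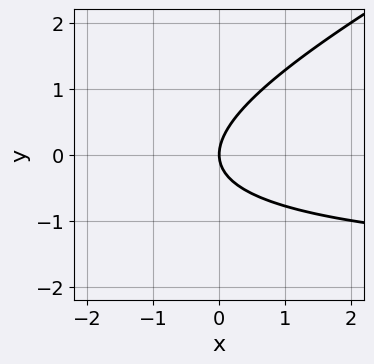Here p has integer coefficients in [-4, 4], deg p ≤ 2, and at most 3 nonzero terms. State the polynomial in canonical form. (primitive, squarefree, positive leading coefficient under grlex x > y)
1. deg p = 2. The shape is more complex than any degree-1 curve.
2. Against the integer gridlines: it meets the x-axis at x = 0 (among the integer gridlines); it crosses the y-axis at the gridline y = 0.
3. Solving for integer coefficients yields p as stated.

x*y - 2*y^2 + 2*x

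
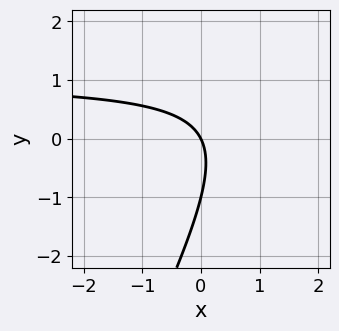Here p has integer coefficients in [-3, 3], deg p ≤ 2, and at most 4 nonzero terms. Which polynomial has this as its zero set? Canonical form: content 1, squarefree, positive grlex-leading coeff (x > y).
2*x*y - y^2 - 2*x - y

(a) The degree is 2 — a generic line meets the curve in up to 2 points.
(b) From the visible intercepts: it crosses the x-axis at the gridline x = 0; among the integer gridlines, it crosses the y-axis at y ∈ {-1, 0}.
(c) Solving for integer coefficients yields p as stated.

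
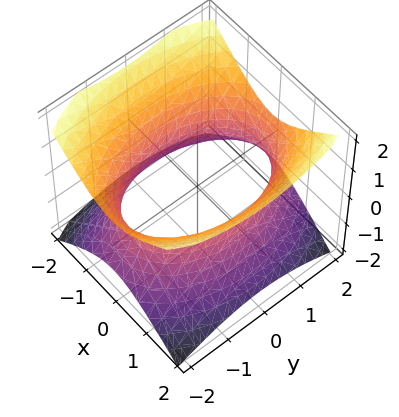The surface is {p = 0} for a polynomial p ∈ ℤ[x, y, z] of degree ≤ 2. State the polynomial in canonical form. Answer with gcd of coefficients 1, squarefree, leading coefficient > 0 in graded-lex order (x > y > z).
Degree: an hourglass — one-sheet hyperboloid; a quadric, so deg p = 2.
Symmetries: it's symmetric under z → −z, forcing even powers of z; the x ↦ −x reflection is a symmetry, so x appears only in even powers; it's symmetric under y → −y, forcing even powers of y.
Checking where it meets the axes: it misses every integer gridline on the z-axis.
Putting this together gives p.

2*x^2 + y^2 - 2*z^2 - 3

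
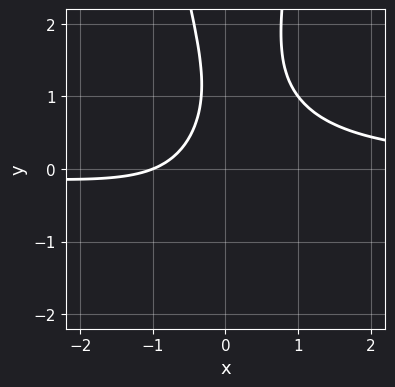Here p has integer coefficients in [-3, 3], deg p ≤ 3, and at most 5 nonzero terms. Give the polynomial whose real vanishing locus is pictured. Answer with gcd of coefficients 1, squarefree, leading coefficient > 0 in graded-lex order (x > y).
(a) deg p = 3.
(b) From the axis intercepts and sections: no y-intercept at any integer in the box; one x-axis crossing is at x = -1.
(c) These observations pin down the coefficients.

3*x^2*y - y^2 - 2*x + 2*y - 2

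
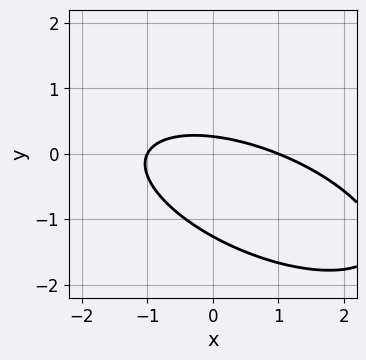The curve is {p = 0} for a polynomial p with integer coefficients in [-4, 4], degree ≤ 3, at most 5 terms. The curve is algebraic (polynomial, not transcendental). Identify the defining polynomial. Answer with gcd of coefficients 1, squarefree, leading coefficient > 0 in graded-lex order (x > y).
x^2 + 2*x*y + 3*y^2 + 3*y - 1

1. deg p = 2. A generic line meets the curve in up to 2 points.
2. From the visible intercepts: the x-axis gridline crossings are at x ∈ {-1, 1}.
3. Solving for integer coefficients yields p as stated.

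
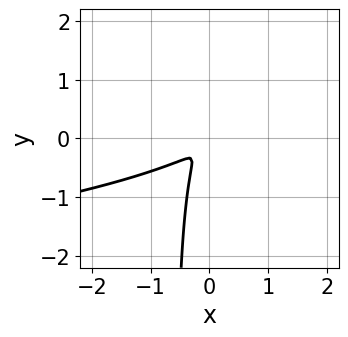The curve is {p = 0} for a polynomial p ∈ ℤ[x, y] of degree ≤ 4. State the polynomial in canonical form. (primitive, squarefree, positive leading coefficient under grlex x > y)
3*x*y^2 + 2*x^2 - 3*x*y + 2*y^2

First, degree: no degree-2 curve has this shape, so deg p = 3.
Finally, putting this together gives p.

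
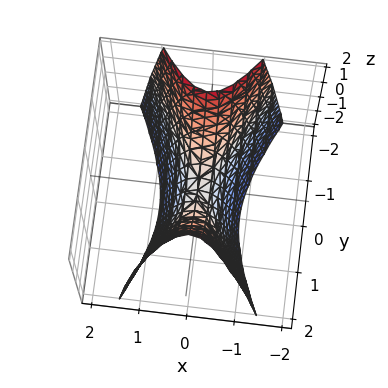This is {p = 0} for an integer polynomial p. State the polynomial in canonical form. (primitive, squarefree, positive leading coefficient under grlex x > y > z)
The degree is 2 — a hyperbolic paraboloid; a quadric.
Symmetries: it's symmetric under x → −x, forcing even powers of x; it's symmetric under y → −y, forcing even powers of y.
From the visible intercepts: one y-axis crossing is at y = 0; it crosses the z-axis at the gridline z = 0.
Matching integer coefficients to the picture gives p.

3*x^2 - y^2 + z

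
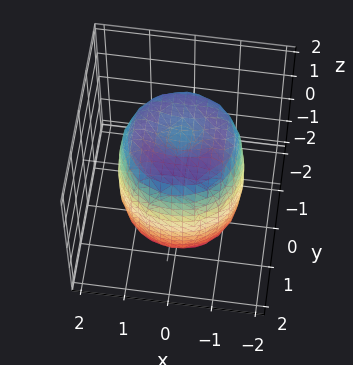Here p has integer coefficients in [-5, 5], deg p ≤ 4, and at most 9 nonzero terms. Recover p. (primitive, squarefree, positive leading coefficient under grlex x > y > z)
(a) Degree: the shape is more complex than any degree-3 surface, so deg p = 4.
(b) Symmetries: every cross-section ⟂ z is a circle, so x, y appear only via x² + y².
(c) From the visible intercepts: a circular section at z = 0 has radius between 1 and 2.
(d) These observations pin down the coefficients.

2*x^4 + 4*x^2*y^2 + 2*y^4 - 3*x^2 - 3*y^2 + z^2 - 2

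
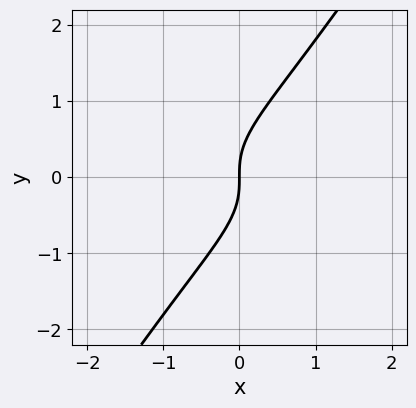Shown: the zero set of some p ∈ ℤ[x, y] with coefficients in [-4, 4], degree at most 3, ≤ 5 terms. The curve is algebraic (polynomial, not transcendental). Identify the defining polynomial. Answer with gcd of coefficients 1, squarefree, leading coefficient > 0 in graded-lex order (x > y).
The degree is 3 — a generic line meets the curve in up to 3 points.
From the axis intercepts and sections: it crosses the y-axis at the gridline y = 0; one x-axis crossing is at x = 0.
Assembling these constraints gives the stated polynomial.

3*x*y^2 - 2*y^3 + 2*x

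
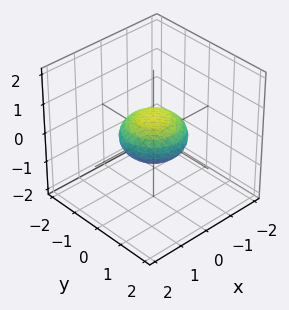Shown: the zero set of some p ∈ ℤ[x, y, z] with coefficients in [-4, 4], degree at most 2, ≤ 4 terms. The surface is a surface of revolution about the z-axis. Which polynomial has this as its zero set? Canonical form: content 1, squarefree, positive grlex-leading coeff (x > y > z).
x^2 + y^2 + 2*z^2 - 1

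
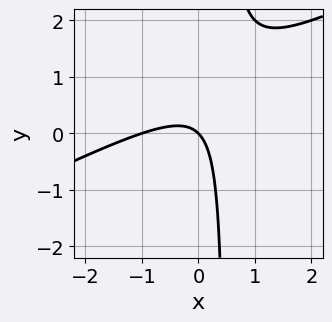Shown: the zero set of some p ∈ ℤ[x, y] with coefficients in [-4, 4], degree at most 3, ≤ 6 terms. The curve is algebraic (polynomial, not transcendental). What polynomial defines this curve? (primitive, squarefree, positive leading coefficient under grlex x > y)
First, the degree is 2 — no degree-1 curve has this shape.
Next, observable constraints: it meets the y-axis at y = 0 (among the integer gridlines); the x-axis gridline crossings are at x ∈ {-1, 0}.
Finally, together with the visible shape, these determine p as stated.

x^2 - 2*x*y + x + y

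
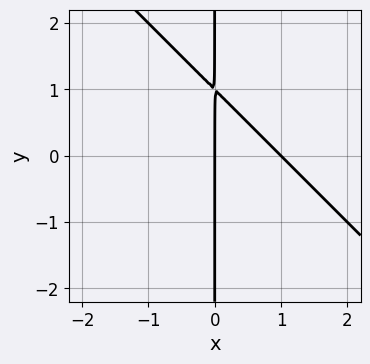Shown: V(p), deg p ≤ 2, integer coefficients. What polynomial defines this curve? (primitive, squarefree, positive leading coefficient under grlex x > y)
x^2 + x*y - x

1. The degree is 2 — no degree-1 curve has this shape.
2. Reading off the gridlines: the visible y-axis segment lies entirely on the curve; the x-axis gridline crossings are at x ∈ {0, 1}.
3. Matching integer coefficients to the picture gives p.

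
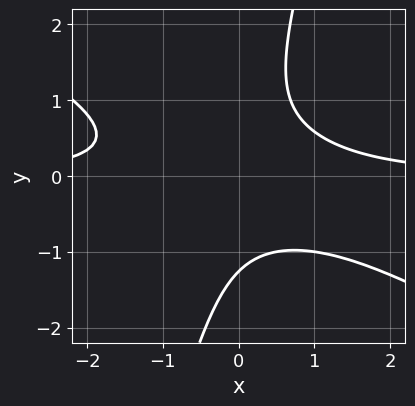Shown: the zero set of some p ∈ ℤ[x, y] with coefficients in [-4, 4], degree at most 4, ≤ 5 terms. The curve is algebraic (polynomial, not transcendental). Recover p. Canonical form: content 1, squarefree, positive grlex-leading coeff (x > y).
2*x^2*y + 3*x*y^2 - y^3 - 2

1. deg p = 3. A generic line meets the curve in up to 3 points.
2. Checking where it meets the axes: the curve avoids every integer x-axis point in the box.
3. Assembling these constraints gives the stated polynomial.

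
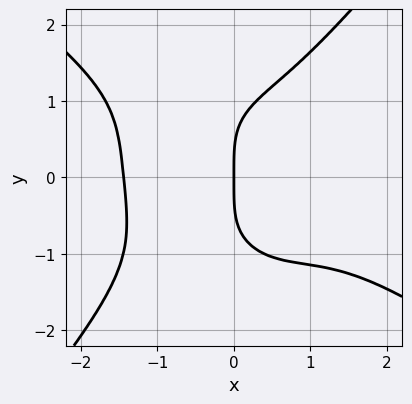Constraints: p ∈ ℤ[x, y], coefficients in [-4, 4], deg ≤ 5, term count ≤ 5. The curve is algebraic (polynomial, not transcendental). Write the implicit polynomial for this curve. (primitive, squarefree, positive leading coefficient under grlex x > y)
First, deg p = 4. No degree-3 curve has this shape.
Then, observable constraints: one y-axis crossing is at y = 0; one x-axis crossing is at x = 0.
Finally, the integer polynomial consistent with all of this is the stated p.

x^4 + x^3*y - y^4 + x^2*y + 3*x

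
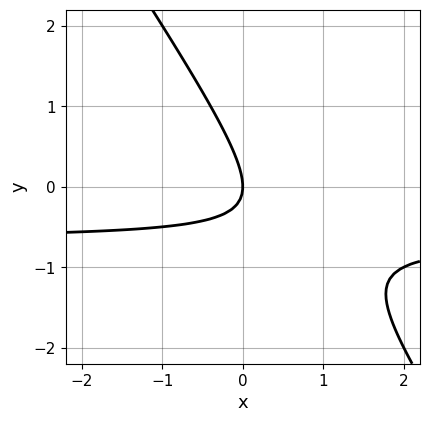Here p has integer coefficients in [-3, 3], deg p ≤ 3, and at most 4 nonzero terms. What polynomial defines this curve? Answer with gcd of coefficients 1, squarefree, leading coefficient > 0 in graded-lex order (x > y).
3*x*y + 2*y^2 + 2*x

(a) The degree is 2 — a generic line meets the curve in up to 2 points.
(b) Reading off the gridlines: one x-axis crossing is at x = 0; it meets the y-axis at y = 0 (among the integer gridlines).
(c) Fitting integer coefficients to these (and the overall shape) gives p.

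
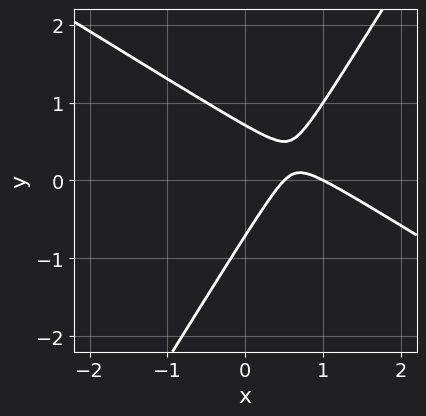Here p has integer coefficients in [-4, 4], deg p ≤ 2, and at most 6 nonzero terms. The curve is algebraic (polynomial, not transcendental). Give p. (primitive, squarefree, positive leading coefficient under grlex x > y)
2*x^2 + 2*x*y - 2*y^2 - 3*x + 1

(a) The degree is 2 — a generic line meets the curve in up to 2 points.
(b) From the axis intercepts and sections: one x-axis crossing is at x = 1.
(c) Matching integer coefficients to the picture gives p.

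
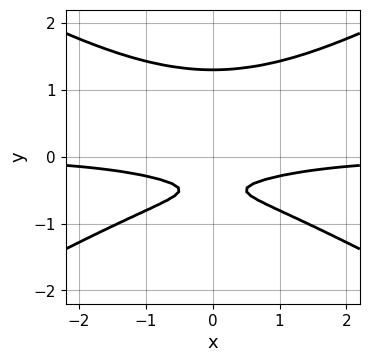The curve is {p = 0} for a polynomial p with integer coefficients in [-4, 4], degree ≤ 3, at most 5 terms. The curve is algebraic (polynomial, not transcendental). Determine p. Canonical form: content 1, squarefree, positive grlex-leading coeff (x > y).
x^2*y - 3*y^3 + y^2 + 3*y + 1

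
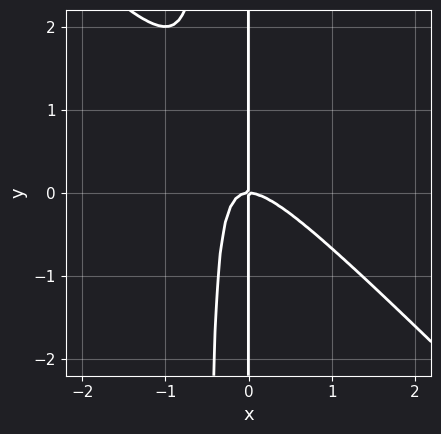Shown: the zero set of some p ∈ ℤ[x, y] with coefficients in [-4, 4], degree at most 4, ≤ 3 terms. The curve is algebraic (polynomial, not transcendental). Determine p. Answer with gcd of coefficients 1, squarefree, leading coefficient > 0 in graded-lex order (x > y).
2*x^3 + 2*x^2*y + x*y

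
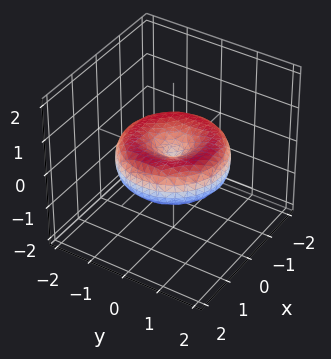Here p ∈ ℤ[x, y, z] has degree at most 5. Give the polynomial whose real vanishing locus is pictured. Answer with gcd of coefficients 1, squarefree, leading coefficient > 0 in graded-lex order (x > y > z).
(a) deg p = 4. A generic line meets the surface in up to 4 points.
(b) By symmetry, the surface is invariant under rotation about z: p = q(x² + y², z).
(c) Against the integer gridlines: one z-axis crossing is at z = 0; it meets the y-axis at y = 0 (among the integer gridlines).
(d) Fitting integer coefficients to these (and the overall shape) gives p.

x^4 + 2*x^2*y^2 + y^4 - 2*x^2 - 2*y^2 + 3*z^2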